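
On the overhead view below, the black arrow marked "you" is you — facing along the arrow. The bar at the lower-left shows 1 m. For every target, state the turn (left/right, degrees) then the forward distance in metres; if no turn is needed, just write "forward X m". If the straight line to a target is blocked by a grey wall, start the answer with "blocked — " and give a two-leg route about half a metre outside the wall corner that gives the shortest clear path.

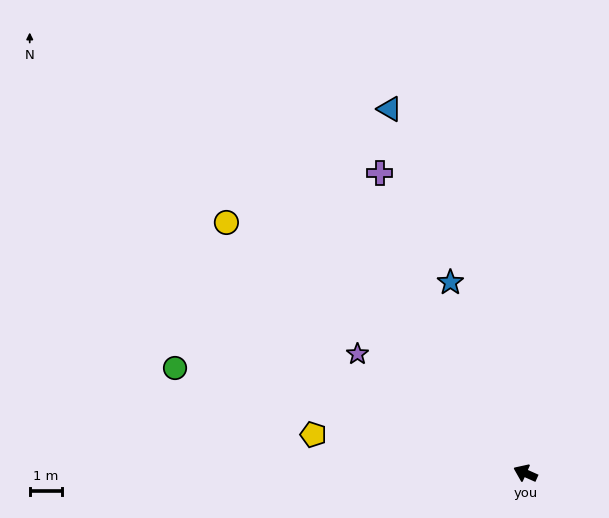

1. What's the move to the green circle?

turn left 7°, forward 11.4 m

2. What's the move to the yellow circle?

turn right 16°, forward 12.2 m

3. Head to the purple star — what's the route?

turn right 11°, forward 6.4 m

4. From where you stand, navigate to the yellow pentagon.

turn left 14°, forward 6.7 m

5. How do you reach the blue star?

turn right 44°, forward 6.4 m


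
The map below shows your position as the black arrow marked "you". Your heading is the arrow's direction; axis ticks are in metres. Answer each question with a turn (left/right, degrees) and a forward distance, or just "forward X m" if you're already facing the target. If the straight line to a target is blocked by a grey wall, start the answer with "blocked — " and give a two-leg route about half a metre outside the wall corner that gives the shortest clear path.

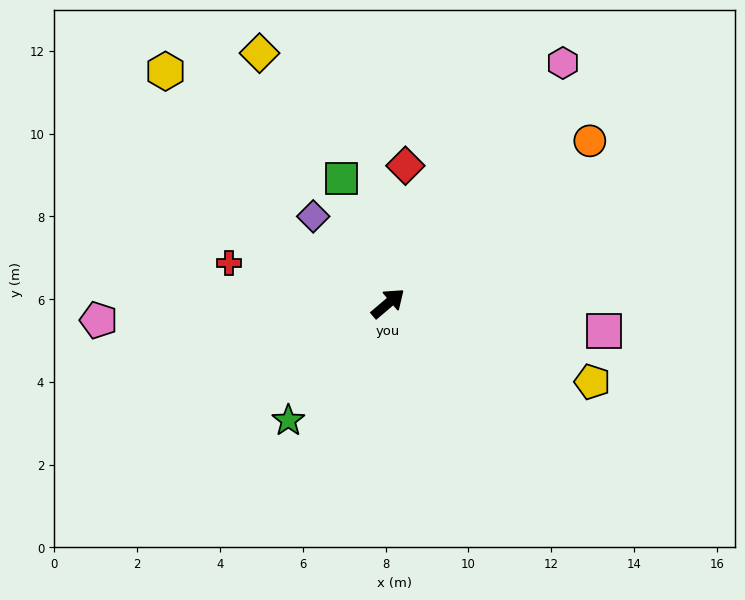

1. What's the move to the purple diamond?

turn left 90°, forward 2.8 m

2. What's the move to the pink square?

turn right 48°, forward 5.3 m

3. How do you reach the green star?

turn right 171°, forward 3.7 m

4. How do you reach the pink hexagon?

turn left 14°, forward 7.2 m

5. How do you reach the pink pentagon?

turn left 143°, forward 7.0 m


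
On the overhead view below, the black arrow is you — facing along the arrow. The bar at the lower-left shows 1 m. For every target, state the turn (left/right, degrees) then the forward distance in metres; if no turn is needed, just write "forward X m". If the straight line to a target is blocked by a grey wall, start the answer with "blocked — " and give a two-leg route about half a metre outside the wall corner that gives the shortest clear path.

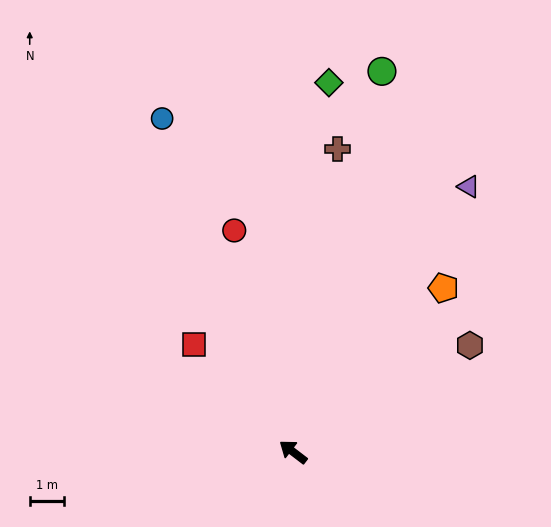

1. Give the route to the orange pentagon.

turn right 95°, forward 6.5 m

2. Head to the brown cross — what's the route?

turn right 61°, forward 9.0 m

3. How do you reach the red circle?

turn right 38°, forward 6.7 m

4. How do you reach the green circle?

turn right 66°, forward 11.4 m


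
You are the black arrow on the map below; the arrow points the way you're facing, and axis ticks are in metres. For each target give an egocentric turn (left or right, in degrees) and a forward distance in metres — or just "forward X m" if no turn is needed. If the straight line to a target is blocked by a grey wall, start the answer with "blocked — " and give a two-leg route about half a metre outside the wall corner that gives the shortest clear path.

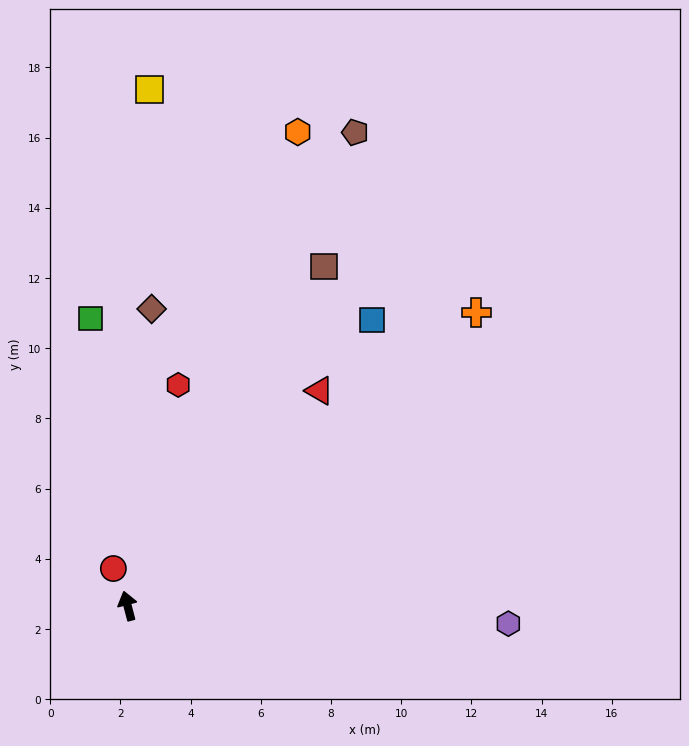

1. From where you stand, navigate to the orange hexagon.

turn right 34°, forward 14.3 m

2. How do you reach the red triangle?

turn right 56°, forward 8.2 m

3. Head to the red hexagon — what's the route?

turn right 28°, forward 6.5 m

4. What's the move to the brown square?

turn right 45°, forward 11.2 m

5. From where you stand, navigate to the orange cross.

turn right 65°, forward 13.0 m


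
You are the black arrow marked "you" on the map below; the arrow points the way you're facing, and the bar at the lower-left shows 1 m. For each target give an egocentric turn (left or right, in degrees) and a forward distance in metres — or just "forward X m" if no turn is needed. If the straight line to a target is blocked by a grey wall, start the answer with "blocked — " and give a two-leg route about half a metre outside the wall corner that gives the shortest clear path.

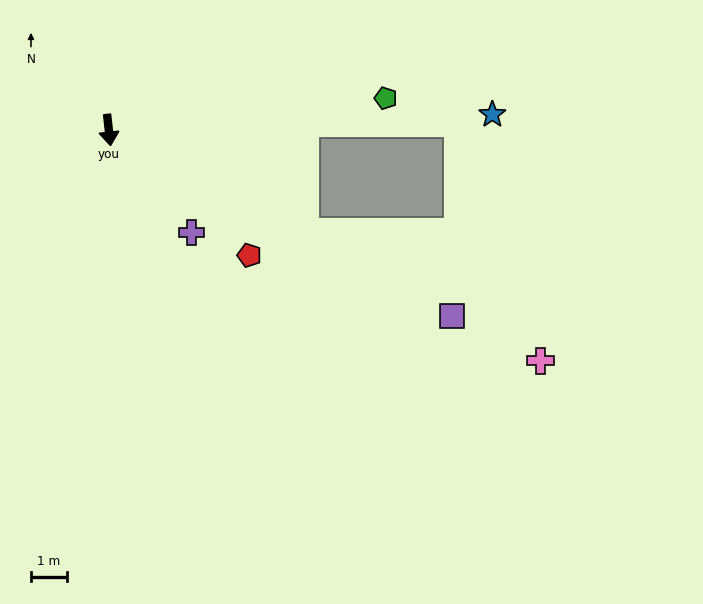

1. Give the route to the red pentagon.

turn left 42°, forward 5.3 m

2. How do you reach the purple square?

turn left 55°, forward 11.0 m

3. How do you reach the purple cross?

turn left 33°, forward 3.7 m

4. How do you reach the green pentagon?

turn left 90°, forward 7.8 m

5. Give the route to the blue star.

turn left 86°, forward 10.8 m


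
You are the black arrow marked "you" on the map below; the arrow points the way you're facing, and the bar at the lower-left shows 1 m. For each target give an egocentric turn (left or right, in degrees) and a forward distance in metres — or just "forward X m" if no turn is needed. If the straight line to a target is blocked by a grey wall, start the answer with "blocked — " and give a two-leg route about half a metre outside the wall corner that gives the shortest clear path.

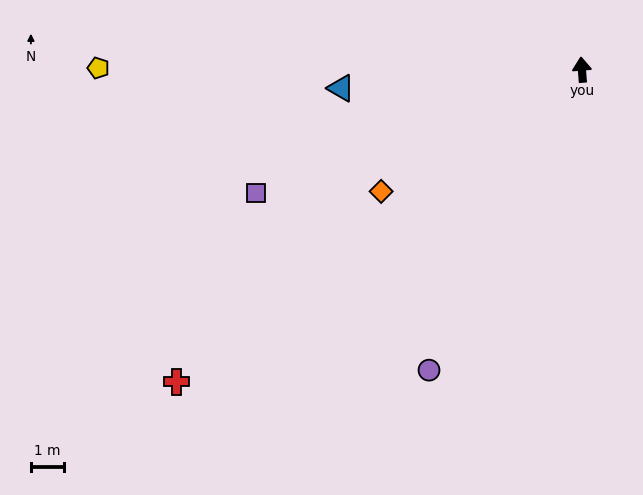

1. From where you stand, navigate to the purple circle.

turn left 149°, forward 10.1 m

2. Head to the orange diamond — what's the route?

turn left 117°, forward 7.0 m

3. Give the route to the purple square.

turn left 106°, forward 10.4 m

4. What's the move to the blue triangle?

turn left 90°, forward 7.2 m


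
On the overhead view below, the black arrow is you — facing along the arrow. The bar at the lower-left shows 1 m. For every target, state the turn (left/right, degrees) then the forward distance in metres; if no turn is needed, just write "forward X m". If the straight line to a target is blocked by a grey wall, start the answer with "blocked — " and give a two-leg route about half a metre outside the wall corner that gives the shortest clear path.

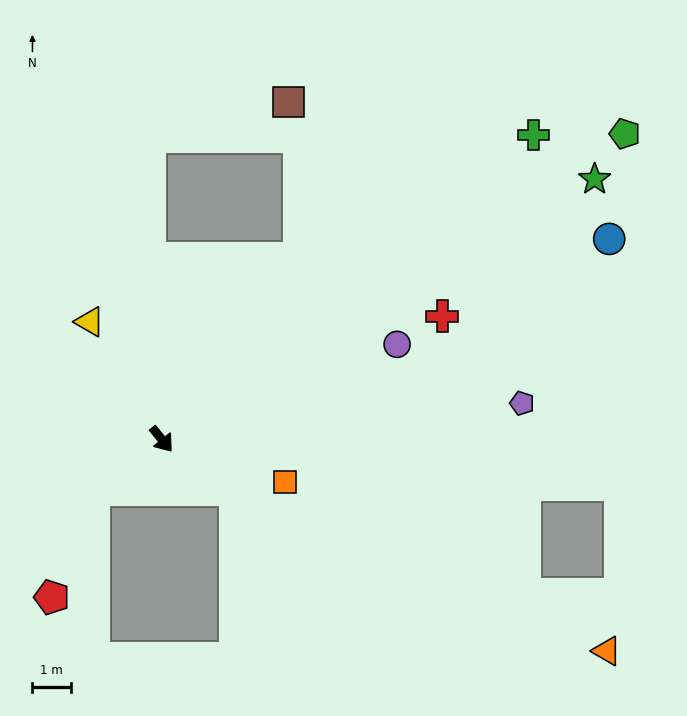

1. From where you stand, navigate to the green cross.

turn left 90°, forward 12.5 m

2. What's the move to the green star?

turn left 82°, forward 13.1 m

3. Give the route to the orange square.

turn left 32°, forward 3.4 m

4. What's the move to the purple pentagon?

turn left 57°, forward 9.4 m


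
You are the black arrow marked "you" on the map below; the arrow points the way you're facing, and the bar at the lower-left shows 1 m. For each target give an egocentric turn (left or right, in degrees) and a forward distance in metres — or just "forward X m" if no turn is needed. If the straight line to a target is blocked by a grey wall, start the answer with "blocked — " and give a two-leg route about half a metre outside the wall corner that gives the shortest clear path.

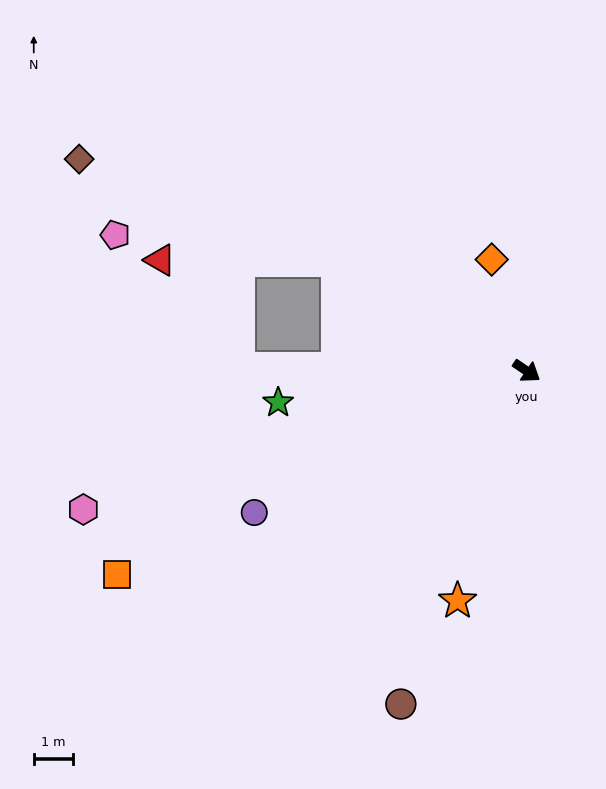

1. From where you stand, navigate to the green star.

turn right 139°, forward 6.4 m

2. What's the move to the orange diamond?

turn left 142°, forward 3.0 m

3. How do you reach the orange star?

turn right 73°, forward 6.1 m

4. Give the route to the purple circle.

turn right 118°, forward 7.8 m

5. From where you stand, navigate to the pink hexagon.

turn right 128°, forward 11.8 m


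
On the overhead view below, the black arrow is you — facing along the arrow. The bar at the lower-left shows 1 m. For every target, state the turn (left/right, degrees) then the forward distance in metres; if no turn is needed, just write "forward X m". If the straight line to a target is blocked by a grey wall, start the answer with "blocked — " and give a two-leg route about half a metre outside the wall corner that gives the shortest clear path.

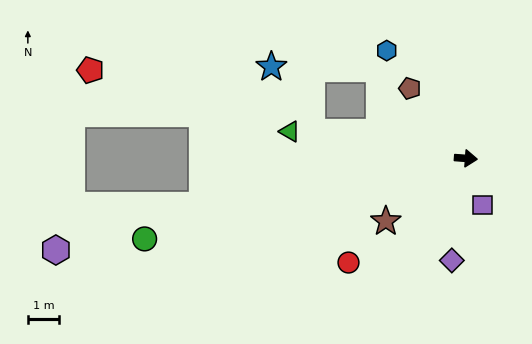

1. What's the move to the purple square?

turn right 66°, forward 1.6 m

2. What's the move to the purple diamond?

turn right 94°, forward 3.3 m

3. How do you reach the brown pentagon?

turn left 133°, forward 2.9 m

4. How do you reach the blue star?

blocked — turn left 174°, forward 5.0 m, then turn right 48°, forward 2.4 m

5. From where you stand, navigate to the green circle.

turn right 162°, forward 10.6 m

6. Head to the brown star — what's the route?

turn right 138°, forward 3.2 m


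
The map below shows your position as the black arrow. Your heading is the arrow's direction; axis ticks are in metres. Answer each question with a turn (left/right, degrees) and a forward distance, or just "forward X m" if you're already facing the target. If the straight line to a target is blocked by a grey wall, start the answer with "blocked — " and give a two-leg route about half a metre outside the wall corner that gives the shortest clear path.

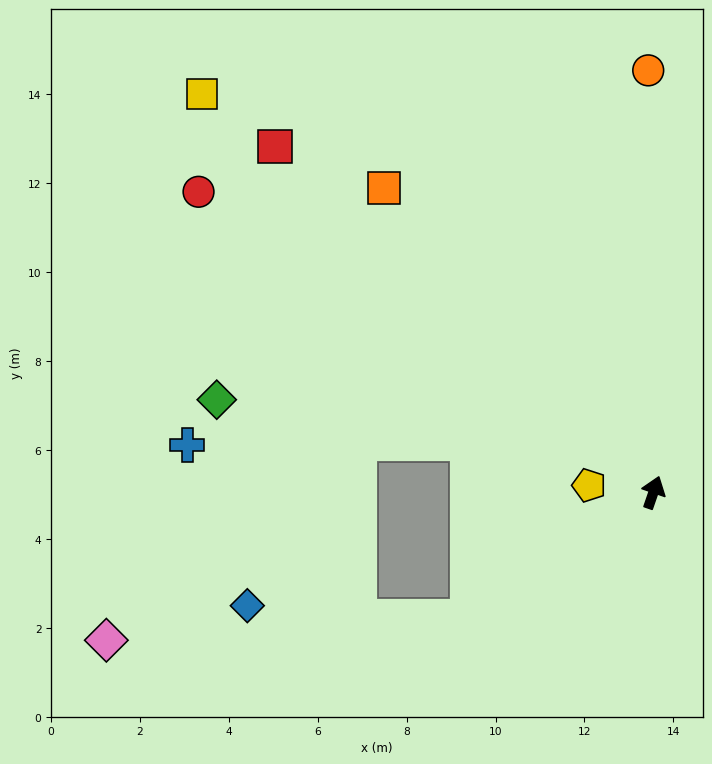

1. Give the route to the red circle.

turn left 76°, forward 12.3 m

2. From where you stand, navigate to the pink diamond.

blocked — turn left 143°, forward 5.0 m, then turn right 30°, forward 8.2 m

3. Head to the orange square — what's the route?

turn left 61°, forward 9.1 m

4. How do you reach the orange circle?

turn left 20°, forward 9.5 m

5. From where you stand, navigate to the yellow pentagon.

turn left 103°, forward 1.5 m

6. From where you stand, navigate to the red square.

turn left 67°, forward 11.5 m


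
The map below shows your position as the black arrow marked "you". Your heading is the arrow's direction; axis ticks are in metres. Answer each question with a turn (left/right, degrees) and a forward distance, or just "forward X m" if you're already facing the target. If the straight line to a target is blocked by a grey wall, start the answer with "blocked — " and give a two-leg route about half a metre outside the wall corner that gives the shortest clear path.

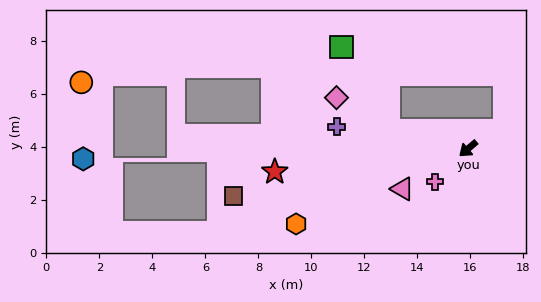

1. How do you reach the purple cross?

turn right 50°, forward 5.0 m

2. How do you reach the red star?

turn right 34°, forward 7.3 m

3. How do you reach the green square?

blocked — turn right 54°, forward 3.1 m, then turn right 46°, forward 3.6 m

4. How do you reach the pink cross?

turn left 4°, forward 1.8 m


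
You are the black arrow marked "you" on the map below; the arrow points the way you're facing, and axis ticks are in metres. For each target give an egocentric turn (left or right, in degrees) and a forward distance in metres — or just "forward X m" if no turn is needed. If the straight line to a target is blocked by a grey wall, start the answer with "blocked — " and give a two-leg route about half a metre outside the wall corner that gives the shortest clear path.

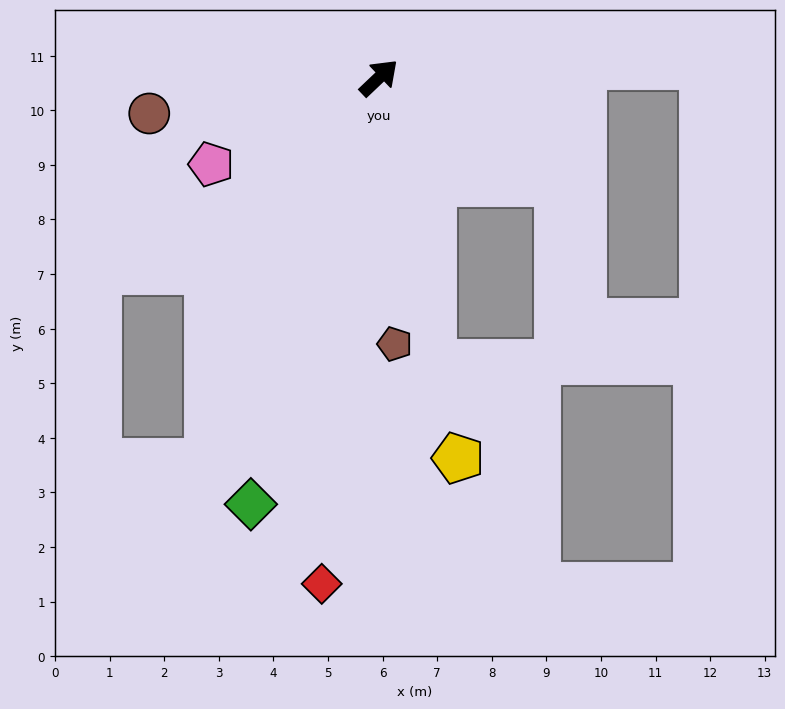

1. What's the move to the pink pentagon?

turn left 164°, forward 3.5 m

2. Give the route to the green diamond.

turn right 150°, forward 8.2 m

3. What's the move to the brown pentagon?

turn right 130°, forward 4.9 m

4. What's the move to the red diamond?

turn right 140°, forward 9.3 m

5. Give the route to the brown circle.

turn left 145°, forward 4.3 m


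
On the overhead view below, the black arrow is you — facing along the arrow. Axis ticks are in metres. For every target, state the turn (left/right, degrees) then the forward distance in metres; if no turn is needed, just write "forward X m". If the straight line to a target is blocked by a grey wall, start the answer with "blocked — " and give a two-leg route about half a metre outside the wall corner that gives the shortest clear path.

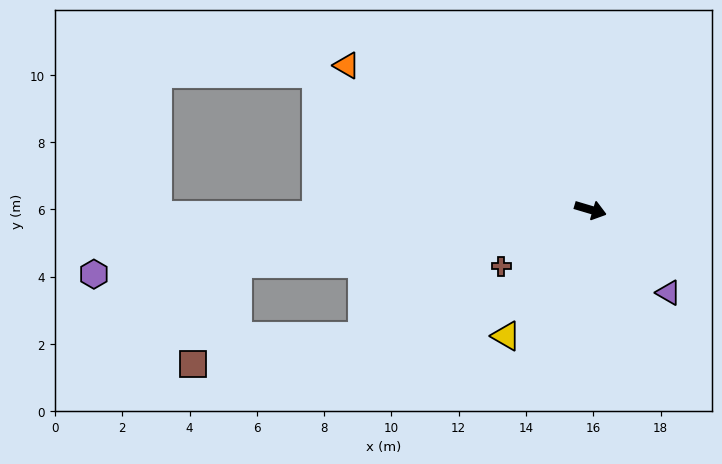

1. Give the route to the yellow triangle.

turn right 107°, forward 4.5 m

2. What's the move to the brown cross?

turn right 131°, forward 3.1 m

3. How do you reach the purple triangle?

turn right 30°, forward 3.4 m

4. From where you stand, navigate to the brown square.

blocked — turn right 155°, forward 10.6 m, then turn left 57°, forward 3.3 m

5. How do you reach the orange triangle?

turn left 166°, forward 8.4 m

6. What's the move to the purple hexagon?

turn right 156°, forward 14.9 m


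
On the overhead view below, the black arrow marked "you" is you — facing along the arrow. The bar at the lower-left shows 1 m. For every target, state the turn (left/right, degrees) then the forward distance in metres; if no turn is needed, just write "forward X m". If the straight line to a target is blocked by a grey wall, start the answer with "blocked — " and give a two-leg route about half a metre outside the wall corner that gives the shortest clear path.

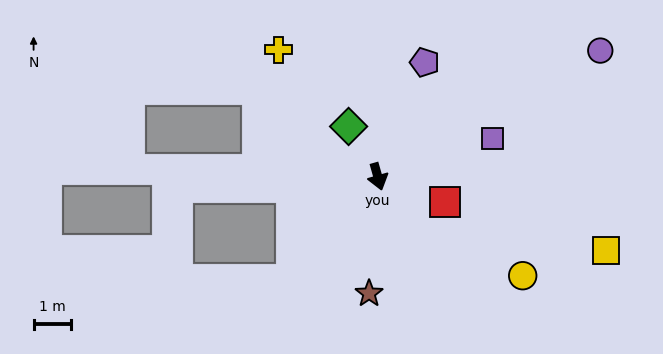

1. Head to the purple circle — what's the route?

turn left 104°, forward 6.8 m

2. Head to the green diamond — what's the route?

turn right 166°, forward 1.5 m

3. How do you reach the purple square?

turn left 93°, forward 3.2 m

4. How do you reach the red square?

turn left 53°, forward 1.9 m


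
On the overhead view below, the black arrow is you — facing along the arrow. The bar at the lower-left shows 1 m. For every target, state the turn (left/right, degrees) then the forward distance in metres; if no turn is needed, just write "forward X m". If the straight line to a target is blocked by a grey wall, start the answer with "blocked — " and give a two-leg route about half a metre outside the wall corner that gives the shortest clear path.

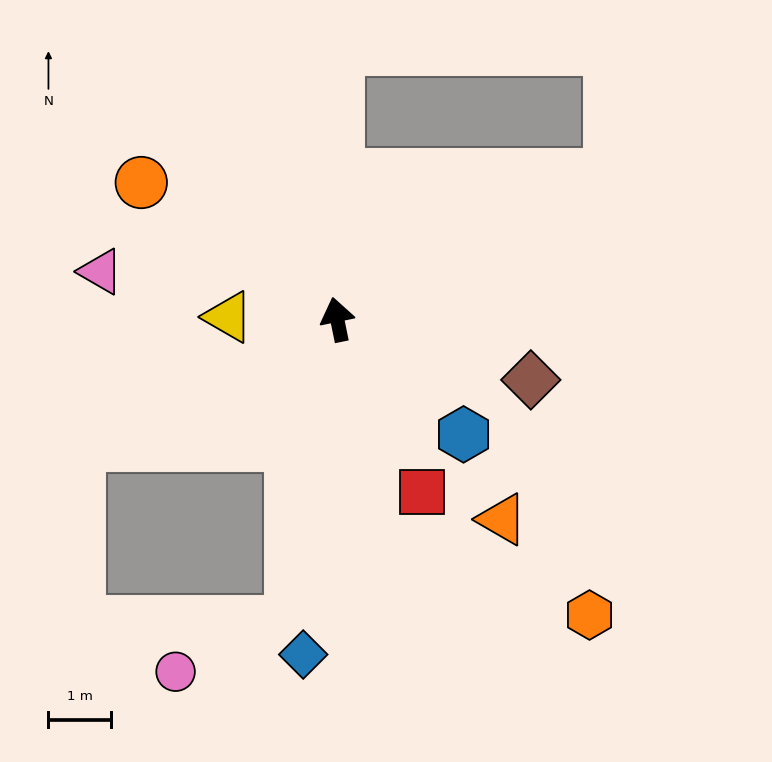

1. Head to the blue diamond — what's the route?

turn left 163°, forward 5.3 m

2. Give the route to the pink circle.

blocked — turn left 160°, forward 4.9 m, then turn right 59°, forward 2.0 m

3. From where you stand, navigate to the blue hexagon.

turn right 144°, forward 2.7 m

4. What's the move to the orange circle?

turn left 43°, forward 3.8 m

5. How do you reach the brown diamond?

turn right 119°, forward 3.2 m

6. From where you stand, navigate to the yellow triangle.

turn left 77°, forward 1.7 m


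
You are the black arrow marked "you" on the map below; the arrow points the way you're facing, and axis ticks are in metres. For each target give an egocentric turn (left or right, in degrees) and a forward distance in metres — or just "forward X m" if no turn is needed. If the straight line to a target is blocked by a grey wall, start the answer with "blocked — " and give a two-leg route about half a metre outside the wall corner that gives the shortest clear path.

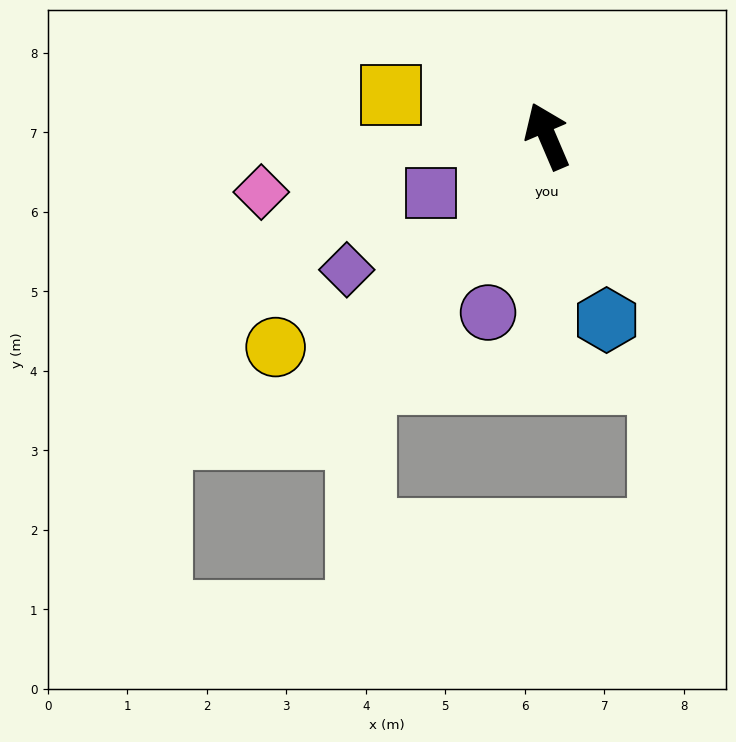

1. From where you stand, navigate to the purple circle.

turn left 138°, forward 2.3 m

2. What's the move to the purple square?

turn left 93°, forward 1.6 m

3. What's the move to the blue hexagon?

turn left 175°, forward 2.4 m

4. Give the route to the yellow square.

turn left 52°, forward 2.0 m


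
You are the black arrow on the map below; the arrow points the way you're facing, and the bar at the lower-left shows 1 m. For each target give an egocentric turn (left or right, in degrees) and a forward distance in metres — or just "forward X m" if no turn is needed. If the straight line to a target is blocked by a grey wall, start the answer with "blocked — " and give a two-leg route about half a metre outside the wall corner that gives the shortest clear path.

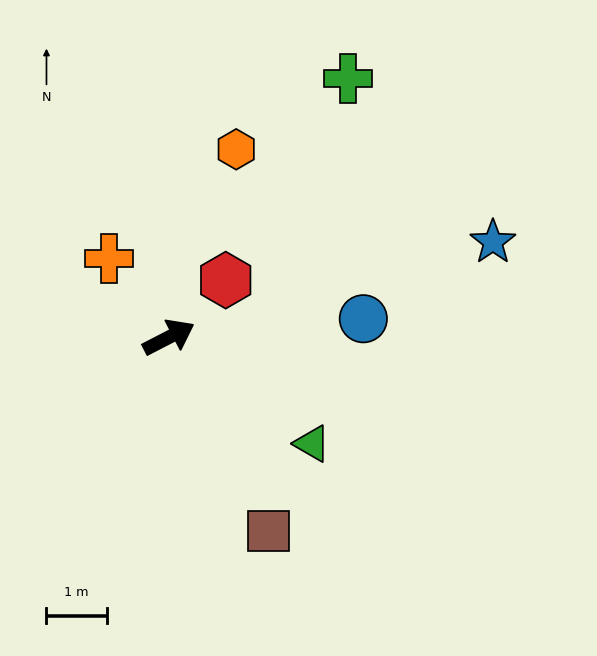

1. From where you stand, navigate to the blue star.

turn right 11°, forward 5.6 m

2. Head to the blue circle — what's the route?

turn right 22°, forward 3.2 m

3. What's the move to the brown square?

turn right 90°, forward 3.6 m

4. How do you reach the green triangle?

turn right 64°, forward 2.9 m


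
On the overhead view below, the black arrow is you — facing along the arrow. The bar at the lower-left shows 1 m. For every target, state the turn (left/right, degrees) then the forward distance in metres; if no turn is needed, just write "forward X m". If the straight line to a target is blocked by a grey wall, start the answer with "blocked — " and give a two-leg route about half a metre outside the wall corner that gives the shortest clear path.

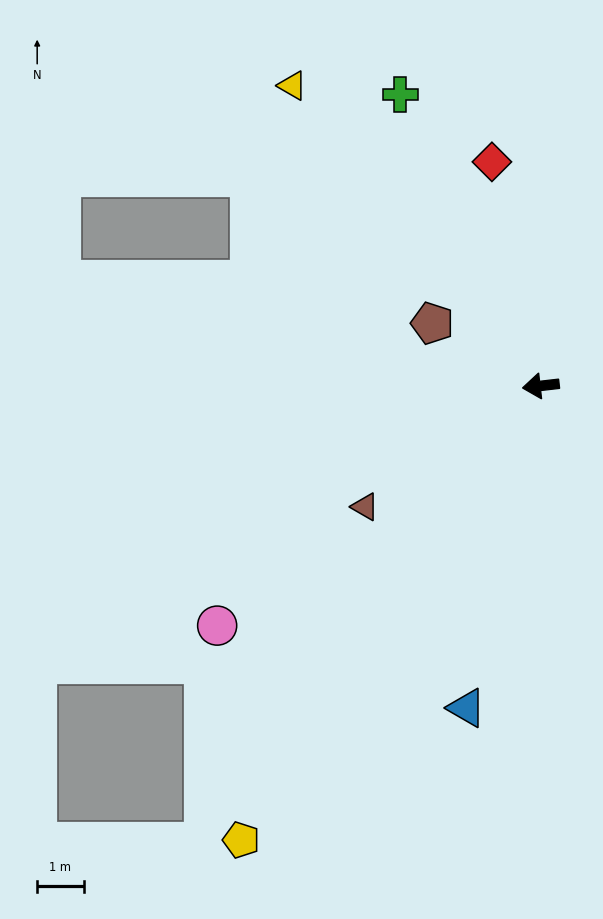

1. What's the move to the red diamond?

turn right 84°, forward 4.9 m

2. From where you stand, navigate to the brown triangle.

turn left 28°, forward 4.6 m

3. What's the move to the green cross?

turn right 71°, forward 6.9 m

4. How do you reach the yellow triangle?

turn right 57°, forward 8.4 m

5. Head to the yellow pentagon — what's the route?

turn left 50°, forward 11.7 m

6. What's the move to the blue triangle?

turn left 70°, forward 7.1 m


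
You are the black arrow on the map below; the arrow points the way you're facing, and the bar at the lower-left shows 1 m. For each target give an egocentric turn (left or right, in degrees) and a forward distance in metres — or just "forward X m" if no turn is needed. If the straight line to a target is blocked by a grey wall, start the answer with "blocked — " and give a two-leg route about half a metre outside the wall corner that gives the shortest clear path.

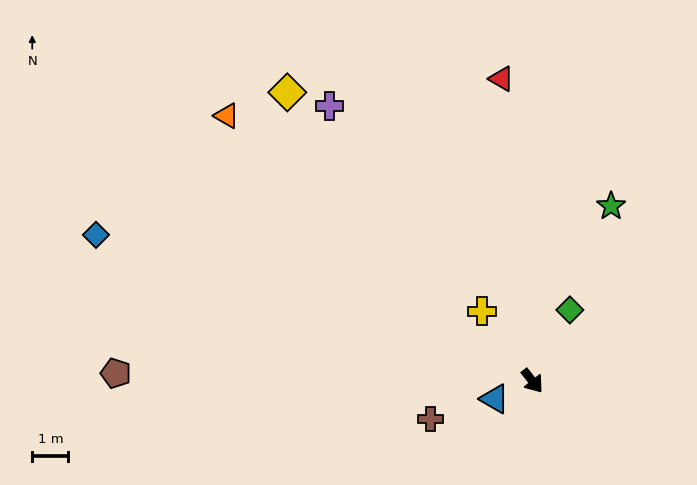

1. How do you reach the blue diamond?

turn right 147°, forward 12.7 m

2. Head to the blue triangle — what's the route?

turn right 103°, forward 1.2 m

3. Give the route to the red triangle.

turn left 147°, forward 8.4 m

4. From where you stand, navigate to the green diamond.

turn left 114°, forward 2.2 m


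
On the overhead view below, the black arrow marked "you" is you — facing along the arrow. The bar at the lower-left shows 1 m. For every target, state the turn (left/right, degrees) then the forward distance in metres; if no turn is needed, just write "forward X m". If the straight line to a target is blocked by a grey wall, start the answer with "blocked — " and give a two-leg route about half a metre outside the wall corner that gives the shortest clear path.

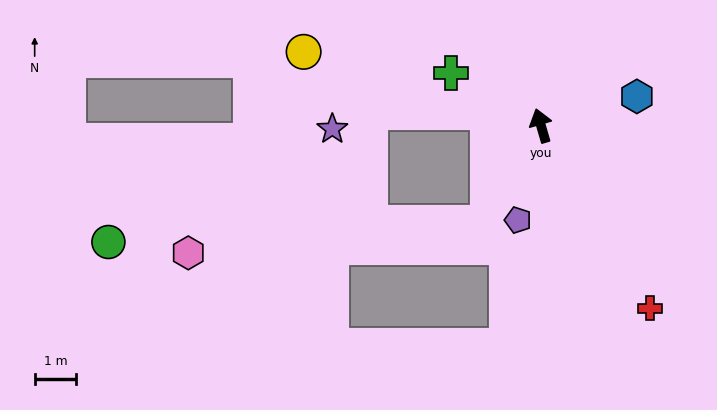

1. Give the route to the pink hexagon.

blocked — turn left 135°, forward 2.7 m, then turn right 56°, forward 7.3 m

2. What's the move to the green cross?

turn left 43°, forward 2.5 m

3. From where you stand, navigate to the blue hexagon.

turn right 89°, forward 2.4 m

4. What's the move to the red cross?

turn right 165°, forward 5.1 m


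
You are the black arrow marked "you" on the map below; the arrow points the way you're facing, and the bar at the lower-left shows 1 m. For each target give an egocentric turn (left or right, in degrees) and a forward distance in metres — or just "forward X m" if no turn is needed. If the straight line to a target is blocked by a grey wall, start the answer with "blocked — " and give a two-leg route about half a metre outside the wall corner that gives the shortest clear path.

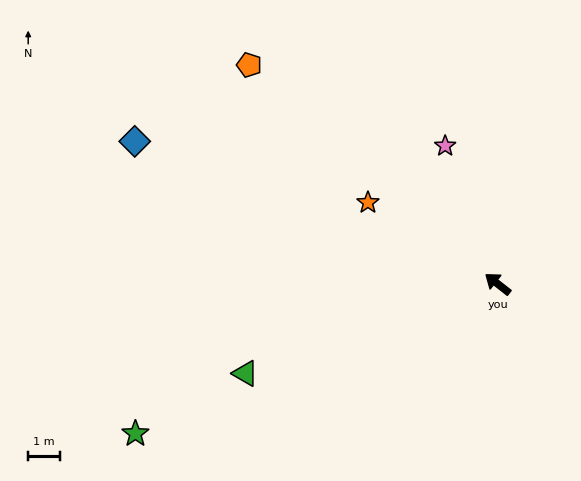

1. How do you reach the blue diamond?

turn left 17°, forward 12.2 m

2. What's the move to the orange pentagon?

turn right 3°, forward 10.3 m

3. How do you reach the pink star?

turn right 31°, forward 4.6 m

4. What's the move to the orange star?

turn left 6°, forward 4.8 m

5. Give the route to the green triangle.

turn left 58°, forward 8.4 m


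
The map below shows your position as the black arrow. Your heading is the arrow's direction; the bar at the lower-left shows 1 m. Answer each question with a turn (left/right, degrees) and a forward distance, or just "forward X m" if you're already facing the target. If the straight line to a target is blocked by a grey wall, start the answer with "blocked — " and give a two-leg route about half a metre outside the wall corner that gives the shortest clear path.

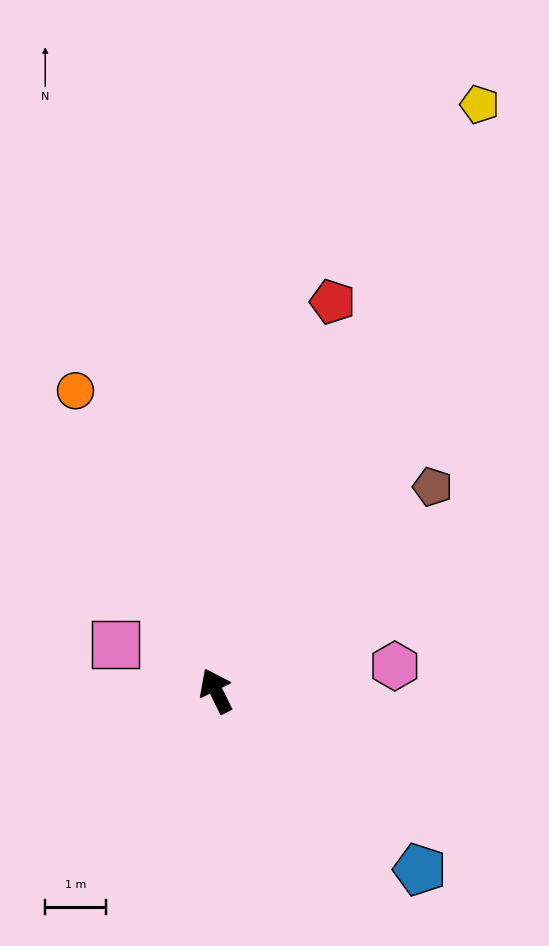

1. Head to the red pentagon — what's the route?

turn right 43°, forward 6.7 m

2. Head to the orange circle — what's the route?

forward 5.5 m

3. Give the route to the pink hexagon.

turn right 108°, forward 3.0 m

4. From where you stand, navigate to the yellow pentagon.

turn right 50°, forward 10.6 m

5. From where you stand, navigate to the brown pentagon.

turn right 73°, forward 4.9 m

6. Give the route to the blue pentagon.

turn right 158°, forward 4.5 m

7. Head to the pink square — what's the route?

turn left 39°, forward 1.8 m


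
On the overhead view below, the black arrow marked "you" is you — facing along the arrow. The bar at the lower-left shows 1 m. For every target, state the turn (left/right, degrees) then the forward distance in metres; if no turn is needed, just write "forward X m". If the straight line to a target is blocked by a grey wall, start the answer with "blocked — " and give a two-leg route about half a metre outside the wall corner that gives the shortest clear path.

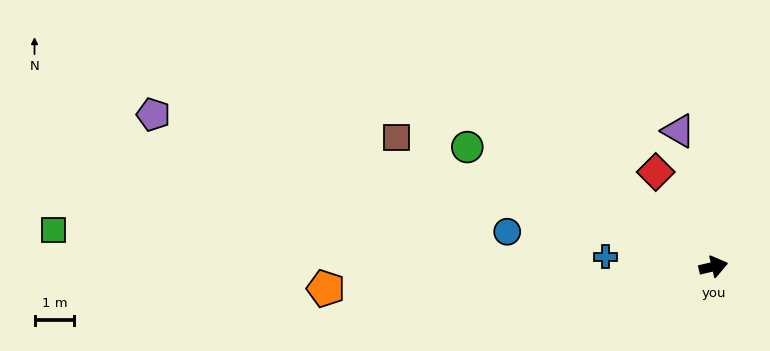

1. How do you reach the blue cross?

turn left 161°, forward 2.7 m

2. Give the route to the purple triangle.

turn left 91°, forward 3.5 m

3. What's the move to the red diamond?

turn left 108°, forward 2.8 m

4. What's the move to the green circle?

turn left 141°, forward 6.9 m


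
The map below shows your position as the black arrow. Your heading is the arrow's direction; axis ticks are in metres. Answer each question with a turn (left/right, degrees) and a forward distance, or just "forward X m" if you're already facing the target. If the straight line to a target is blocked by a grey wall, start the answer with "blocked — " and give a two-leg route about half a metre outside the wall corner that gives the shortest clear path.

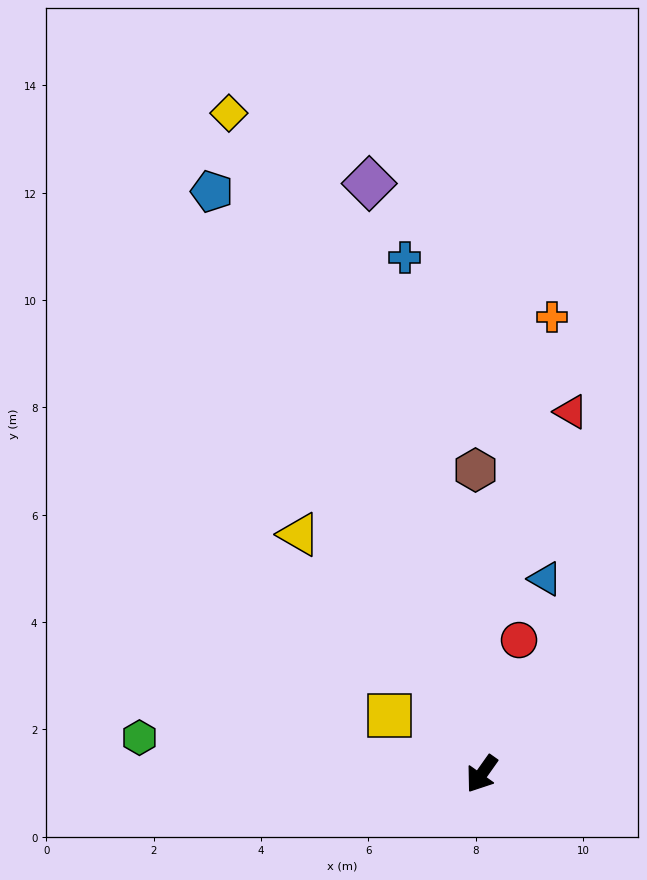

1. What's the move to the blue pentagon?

turn right 120°, forward 12.0 m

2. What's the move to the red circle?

turn right 160°, forward 2.6 m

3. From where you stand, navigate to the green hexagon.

turn right 61°, forward 6.4 m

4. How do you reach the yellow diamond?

turn right 124°, forward 13.2 m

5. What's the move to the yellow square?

turn right 87°, forward 2.0 m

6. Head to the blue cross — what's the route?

turn right 136°, forward 9.7 m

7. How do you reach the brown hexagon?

turn right 144°, forward 5.7 m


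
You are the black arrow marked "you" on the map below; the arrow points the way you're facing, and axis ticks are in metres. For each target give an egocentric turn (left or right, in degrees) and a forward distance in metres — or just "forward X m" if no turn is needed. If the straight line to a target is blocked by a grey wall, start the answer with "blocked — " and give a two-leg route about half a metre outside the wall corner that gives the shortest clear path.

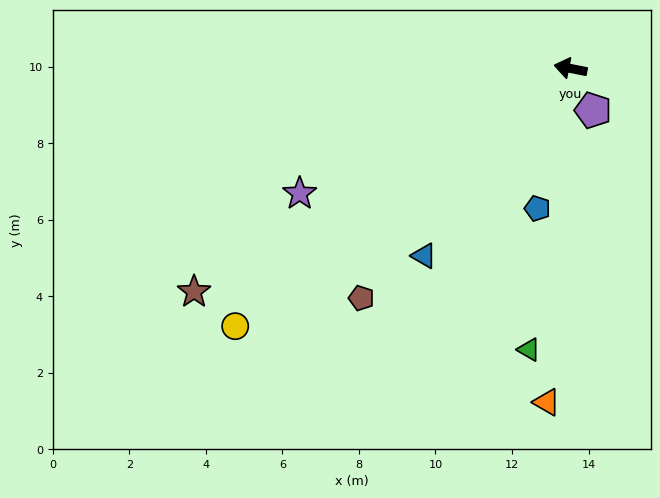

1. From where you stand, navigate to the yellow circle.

turn left 49°, forward 11.1 m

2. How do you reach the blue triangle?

turn left 63°, forward 6.2 m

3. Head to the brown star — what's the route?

turn left 42°, forward 11.4 m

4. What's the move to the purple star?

turn left 36°, forward 7.8 m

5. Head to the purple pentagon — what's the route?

turn left 129°, forward 1.2 m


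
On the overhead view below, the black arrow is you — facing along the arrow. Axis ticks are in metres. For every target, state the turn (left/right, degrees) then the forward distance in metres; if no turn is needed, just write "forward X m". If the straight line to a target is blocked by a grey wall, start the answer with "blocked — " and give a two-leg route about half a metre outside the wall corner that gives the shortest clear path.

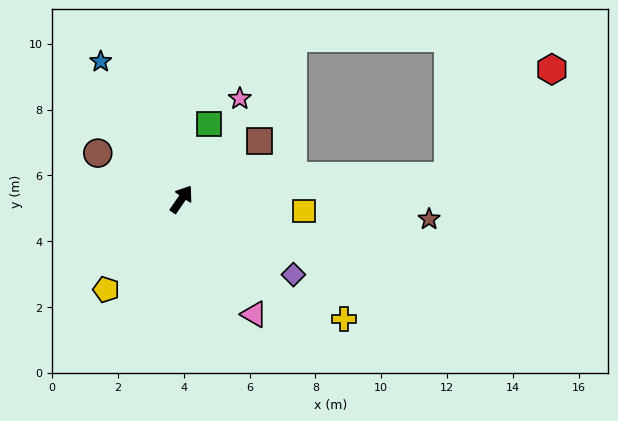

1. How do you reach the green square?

turn left 14°, forward 2.4 m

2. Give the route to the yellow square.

turn right 61°, forward 3.7 m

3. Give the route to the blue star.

turn left 65°, forward 4.9 m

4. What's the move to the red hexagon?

blocked — turn right 50°, forward 8.1 m, then turn left 40°, forward 4.5 m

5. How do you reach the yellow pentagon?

turn left 175°, forward 3.6 m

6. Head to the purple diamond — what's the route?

turn right 89°, forward 4.1 m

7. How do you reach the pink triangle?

turn right 113°, forward 4.1 m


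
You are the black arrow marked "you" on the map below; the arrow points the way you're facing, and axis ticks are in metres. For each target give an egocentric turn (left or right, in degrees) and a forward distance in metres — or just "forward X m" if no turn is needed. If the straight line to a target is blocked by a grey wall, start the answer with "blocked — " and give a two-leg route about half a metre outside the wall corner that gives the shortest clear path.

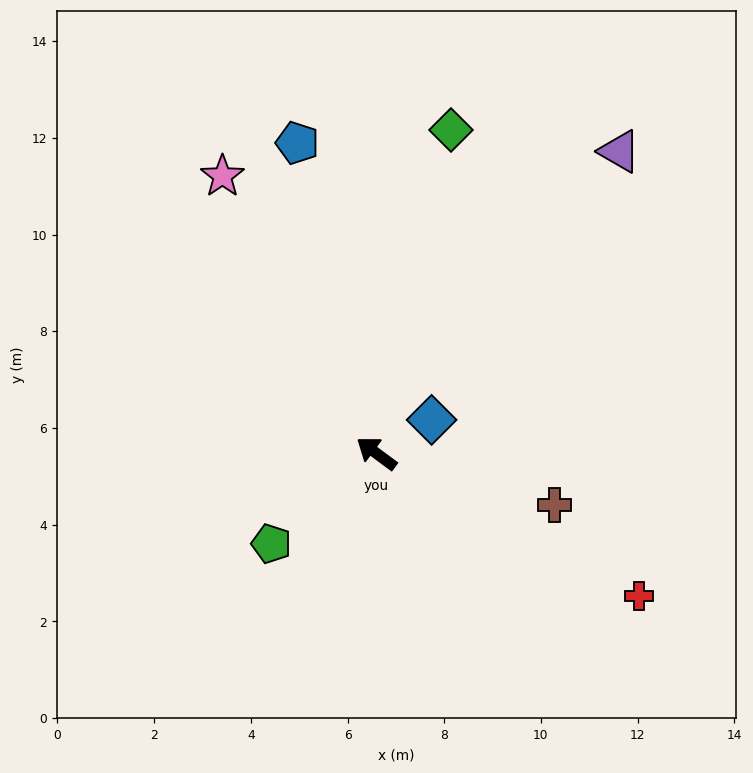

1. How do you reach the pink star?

turn right 24°, forward 6.6 m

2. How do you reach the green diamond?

turn right 66°, forward 6.9 m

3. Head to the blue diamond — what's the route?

turn right 112°, forward 1.3 m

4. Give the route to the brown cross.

turn right 160°, forward 3.8 m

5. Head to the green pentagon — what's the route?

turn left 77°, forward 2.9 m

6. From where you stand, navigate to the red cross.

turn right 172°, forward 6.2 m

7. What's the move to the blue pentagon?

turn right 39°, forward 6.6 m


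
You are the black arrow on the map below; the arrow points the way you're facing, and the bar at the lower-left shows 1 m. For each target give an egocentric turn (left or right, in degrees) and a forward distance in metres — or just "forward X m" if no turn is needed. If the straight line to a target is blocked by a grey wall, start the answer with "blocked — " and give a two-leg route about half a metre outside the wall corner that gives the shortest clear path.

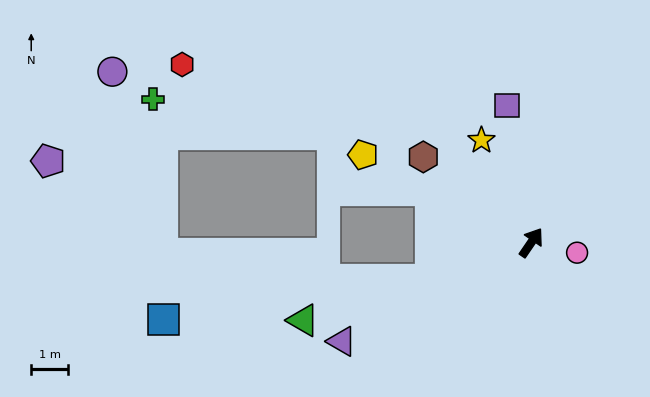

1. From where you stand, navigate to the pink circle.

turn right 68°, forward 1.3 m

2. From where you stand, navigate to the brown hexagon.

turn left 86°, forward 3.7 m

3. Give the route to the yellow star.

turn left 60°, forward 3.1 m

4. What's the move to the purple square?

turn left 44°, forward 3.8 m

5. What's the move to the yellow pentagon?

turn left 97°, forward 5.2 m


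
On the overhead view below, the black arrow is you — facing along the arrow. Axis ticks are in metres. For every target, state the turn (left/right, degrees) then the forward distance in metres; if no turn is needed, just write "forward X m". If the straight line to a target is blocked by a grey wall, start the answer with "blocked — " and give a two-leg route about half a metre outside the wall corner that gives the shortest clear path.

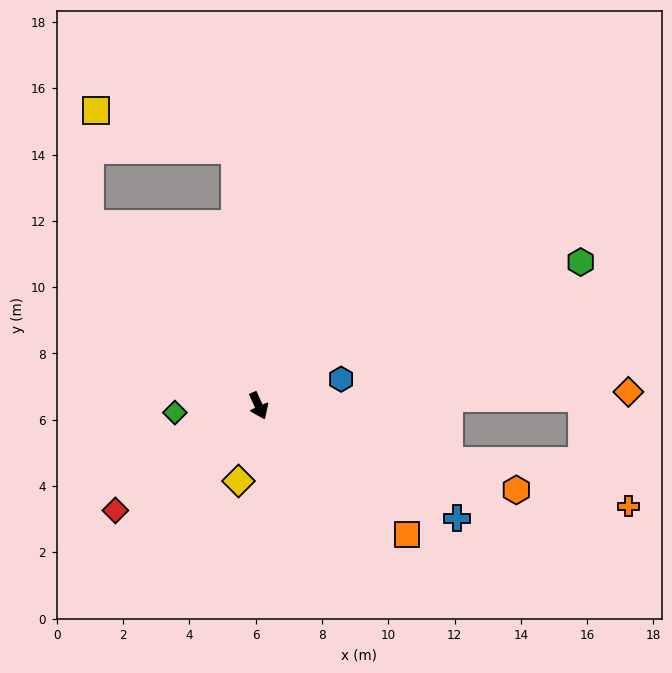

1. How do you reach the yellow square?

blocked — turn left 161°, forward 7.8 m, then turn left 69°, forward 4.3 m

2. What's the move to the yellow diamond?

turn right 39°, forward 2.3 m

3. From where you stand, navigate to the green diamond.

turn right 110°, forward 2.5 m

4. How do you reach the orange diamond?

turn left 68°, forward 11.2 m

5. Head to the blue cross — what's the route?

turn left 36°, forward 6.9 m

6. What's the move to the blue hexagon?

turn left 84°, forward 2.6 m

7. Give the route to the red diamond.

turn right 78°, forward 5.4 m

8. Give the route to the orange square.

turn left 25°, forward 5.9 m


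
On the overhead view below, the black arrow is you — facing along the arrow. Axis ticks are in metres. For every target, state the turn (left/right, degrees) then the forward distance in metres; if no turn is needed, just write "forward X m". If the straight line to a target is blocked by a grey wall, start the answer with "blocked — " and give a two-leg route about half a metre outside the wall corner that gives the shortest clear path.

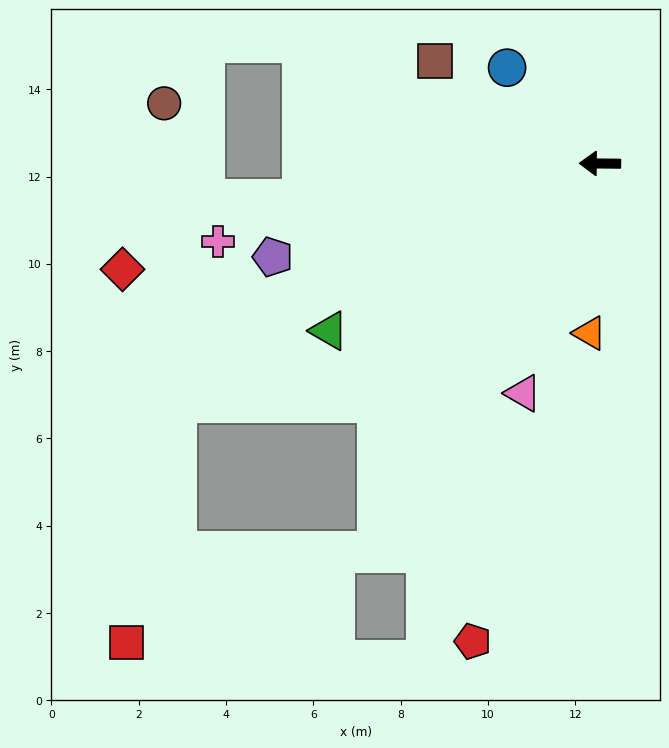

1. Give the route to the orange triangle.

turn left 87°, forward 3.9 m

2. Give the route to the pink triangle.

turn left 72°, forward 5.5 m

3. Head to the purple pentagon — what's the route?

turn left 17°, forward 7.8 m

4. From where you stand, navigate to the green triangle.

turn left 32°, forward 7.3 m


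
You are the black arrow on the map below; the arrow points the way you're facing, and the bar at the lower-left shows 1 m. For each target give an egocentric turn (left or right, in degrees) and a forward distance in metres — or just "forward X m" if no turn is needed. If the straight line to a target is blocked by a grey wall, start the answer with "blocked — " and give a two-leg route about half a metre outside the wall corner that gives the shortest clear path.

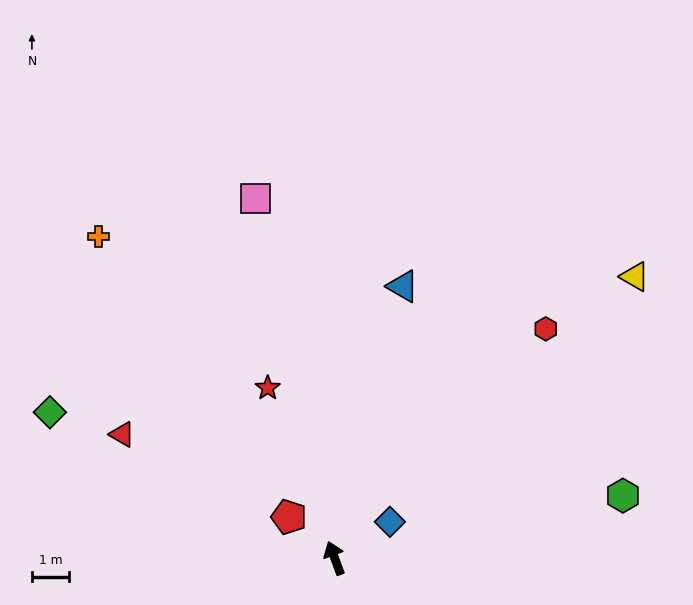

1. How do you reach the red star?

forward 5.0 m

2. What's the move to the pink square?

turn right 8°, forward 10.0 m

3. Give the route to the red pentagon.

turn left 28°, forward 1.7 m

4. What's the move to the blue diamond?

turn right 77°, forward 1.8 m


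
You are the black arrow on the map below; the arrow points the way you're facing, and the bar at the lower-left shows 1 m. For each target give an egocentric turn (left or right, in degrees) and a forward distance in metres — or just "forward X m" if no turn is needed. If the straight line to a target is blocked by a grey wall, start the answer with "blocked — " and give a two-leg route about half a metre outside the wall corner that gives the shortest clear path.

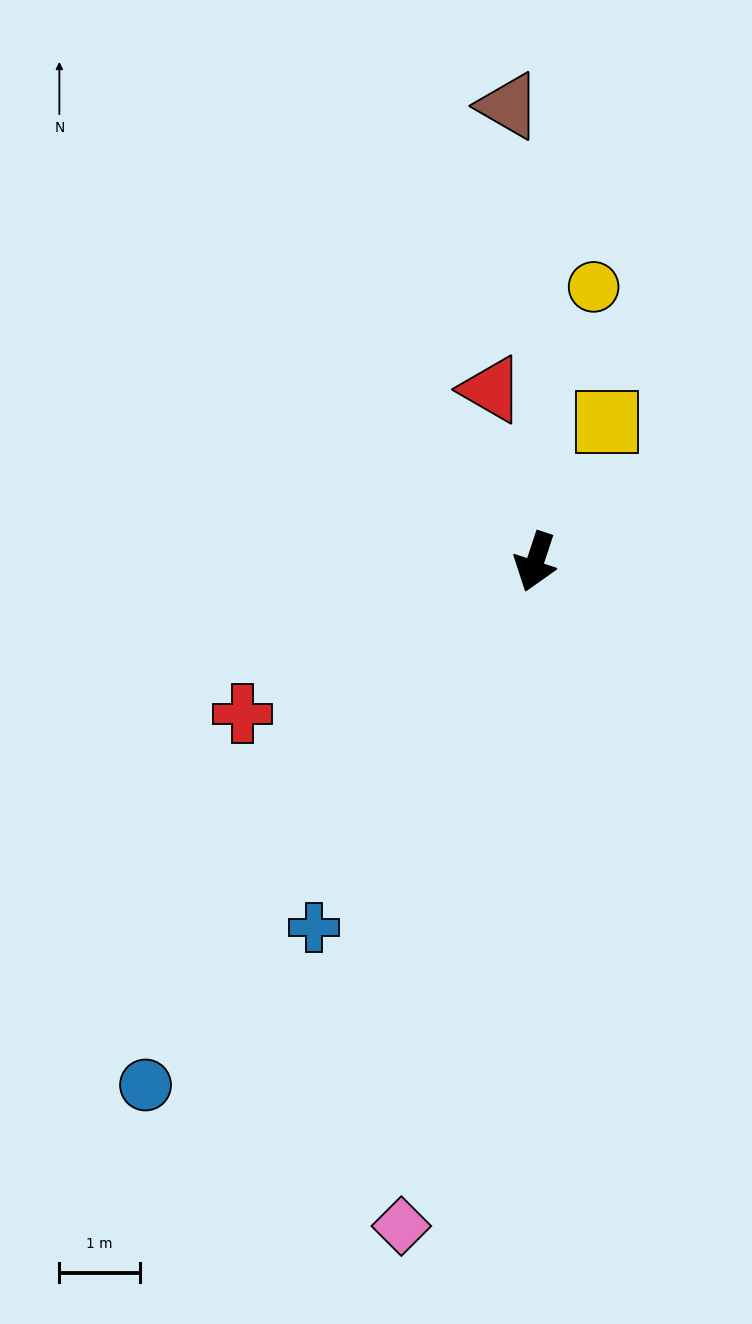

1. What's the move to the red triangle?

turn right 147°, forward 2.2 m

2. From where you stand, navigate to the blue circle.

turn right 18°, forward 8.1 m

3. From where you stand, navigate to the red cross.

turn right 44°, forward 4.1 m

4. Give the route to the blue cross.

turn right 13°, forward 5.3 m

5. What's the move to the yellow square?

turn left 171°, forward 1.9 m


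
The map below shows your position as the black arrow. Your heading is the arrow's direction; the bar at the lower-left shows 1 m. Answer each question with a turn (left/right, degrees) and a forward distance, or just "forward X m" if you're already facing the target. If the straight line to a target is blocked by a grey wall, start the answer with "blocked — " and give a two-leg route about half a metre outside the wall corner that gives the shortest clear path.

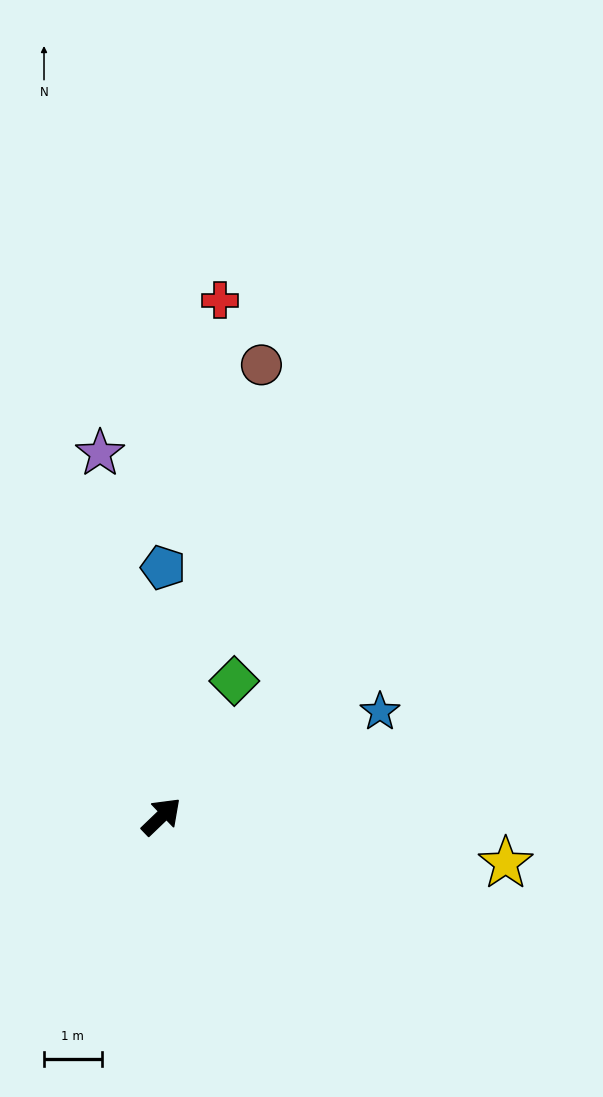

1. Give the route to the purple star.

turn left 56°, forward 6.4 m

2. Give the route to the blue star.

turn right 18°, forward 4.2 m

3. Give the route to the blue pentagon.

turn left 46°, forward 4.3 m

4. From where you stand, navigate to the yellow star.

turn right 52°, forward 6.0 m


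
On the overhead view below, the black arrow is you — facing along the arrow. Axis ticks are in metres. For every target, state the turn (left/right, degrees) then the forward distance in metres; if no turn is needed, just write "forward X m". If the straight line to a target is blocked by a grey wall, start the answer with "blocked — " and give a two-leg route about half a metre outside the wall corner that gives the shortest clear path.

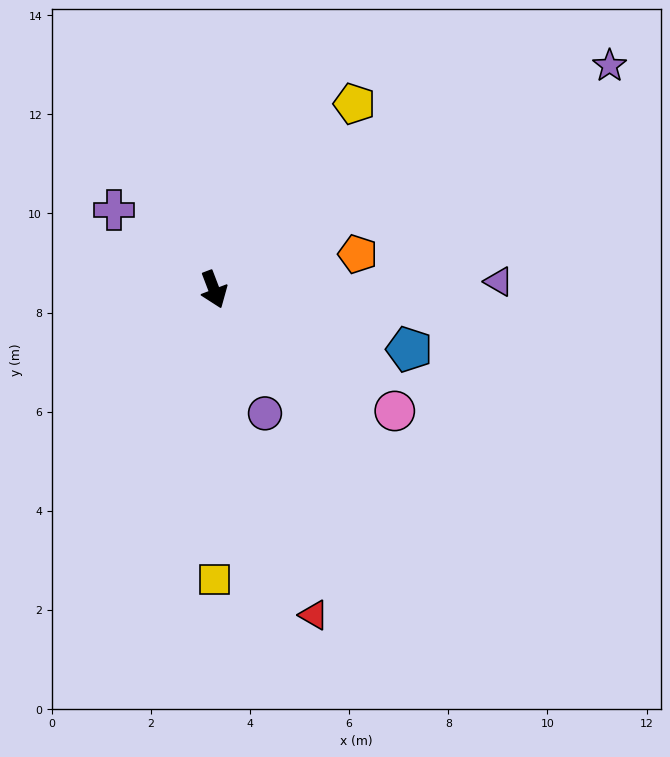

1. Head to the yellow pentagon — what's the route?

turn left 122°, forward 4.7 m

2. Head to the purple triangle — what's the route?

turn left 71°, forward 5.7 m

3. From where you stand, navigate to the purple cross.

turn right 149°, forward 2.6 m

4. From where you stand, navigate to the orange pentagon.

turn left 83°, forward 3.0 m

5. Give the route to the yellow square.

turn right 21°, forward 5.8 m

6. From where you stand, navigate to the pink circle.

turn left 35°, forward 4.4 m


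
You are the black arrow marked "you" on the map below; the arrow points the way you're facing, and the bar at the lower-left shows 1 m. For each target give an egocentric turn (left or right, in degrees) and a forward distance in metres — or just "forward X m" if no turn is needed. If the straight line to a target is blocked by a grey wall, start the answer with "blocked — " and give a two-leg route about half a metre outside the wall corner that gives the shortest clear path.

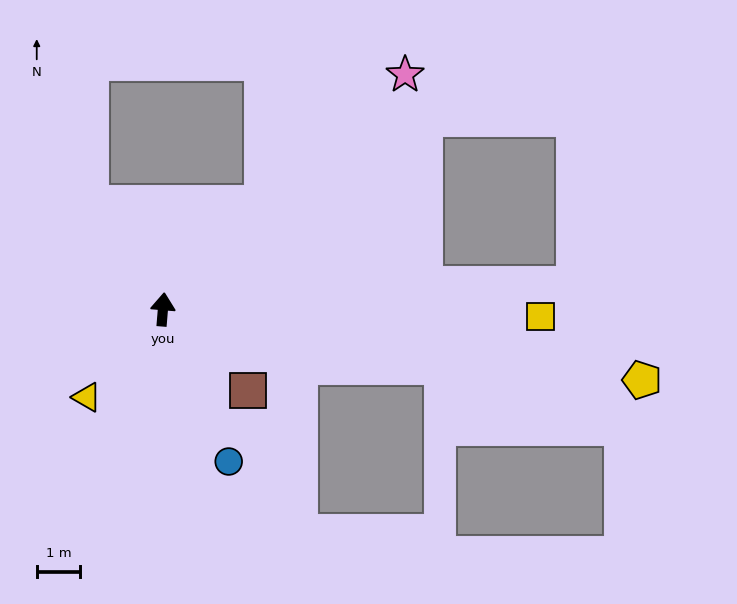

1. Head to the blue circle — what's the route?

turn right 152°, forward 3.8 m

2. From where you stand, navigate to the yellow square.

turn right 86°, forward 8.7 m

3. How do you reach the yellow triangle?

turn left 144°, forward 2.7 m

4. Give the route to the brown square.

turn right 129°, forward 2.7 m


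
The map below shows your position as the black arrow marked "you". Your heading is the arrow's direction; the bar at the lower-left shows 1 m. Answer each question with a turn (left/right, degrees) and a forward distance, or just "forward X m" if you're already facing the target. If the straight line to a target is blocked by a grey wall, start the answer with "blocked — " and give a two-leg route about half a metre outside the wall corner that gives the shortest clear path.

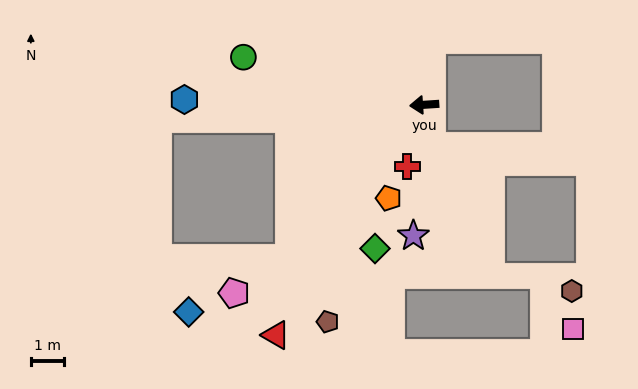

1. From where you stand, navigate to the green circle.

turn right 18°, forward 5.7 m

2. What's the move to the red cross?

turn left 71°, forward 2.0 m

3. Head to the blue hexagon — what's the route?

turn right 5°, forward 7.3 m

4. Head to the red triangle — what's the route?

turn left 53°, forward 8.4 m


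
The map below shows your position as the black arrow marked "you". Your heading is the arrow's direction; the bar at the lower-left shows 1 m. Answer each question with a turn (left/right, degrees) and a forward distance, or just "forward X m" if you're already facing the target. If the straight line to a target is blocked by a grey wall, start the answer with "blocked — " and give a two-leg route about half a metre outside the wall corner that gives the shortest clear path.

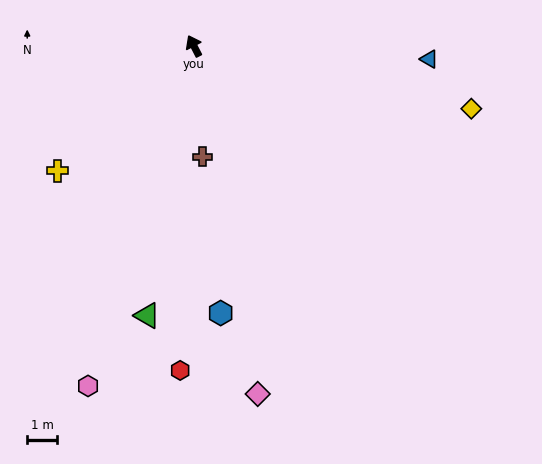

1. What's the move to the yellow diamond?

turn right 130°, forward 9.6 m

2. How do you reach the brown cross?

turn left 157°, forward 3.8 m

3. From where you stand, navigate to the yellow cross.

turn left 105°, forward 6.3 m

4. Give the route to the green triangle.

turn left 143°, forward 9.3 m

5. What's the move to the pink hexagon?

turn left 135°, forward 12.1 m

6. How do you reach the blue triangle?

turn right 120°, forward 8.0 m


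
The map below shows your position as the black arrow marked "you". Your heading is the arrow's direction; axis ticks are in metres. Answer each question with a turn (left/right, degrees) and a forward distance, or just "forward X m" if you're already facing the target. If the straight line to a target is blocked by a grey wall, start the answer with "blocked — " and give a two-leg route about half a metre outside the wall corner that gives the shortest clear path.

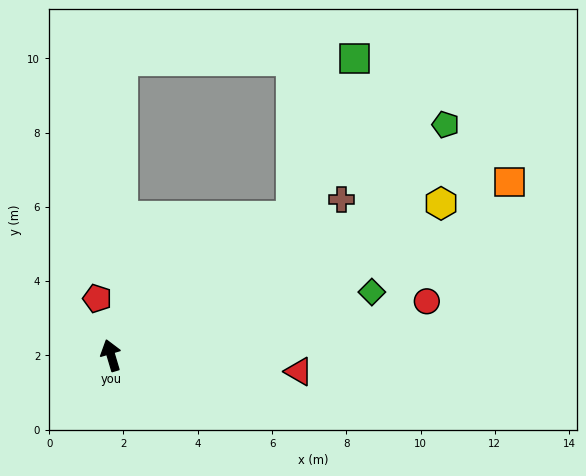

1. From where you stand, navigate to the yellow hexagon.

turn right 82°, forward 9.8 m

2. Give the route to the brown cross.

turn right 72°, forward 7.5 m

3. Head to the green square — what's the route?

blocked — turn right 69°, forward 6.1 m, then turn left 31°, forward 4.6 m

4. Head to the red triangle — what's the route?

turn right 111°, forward 5.1 m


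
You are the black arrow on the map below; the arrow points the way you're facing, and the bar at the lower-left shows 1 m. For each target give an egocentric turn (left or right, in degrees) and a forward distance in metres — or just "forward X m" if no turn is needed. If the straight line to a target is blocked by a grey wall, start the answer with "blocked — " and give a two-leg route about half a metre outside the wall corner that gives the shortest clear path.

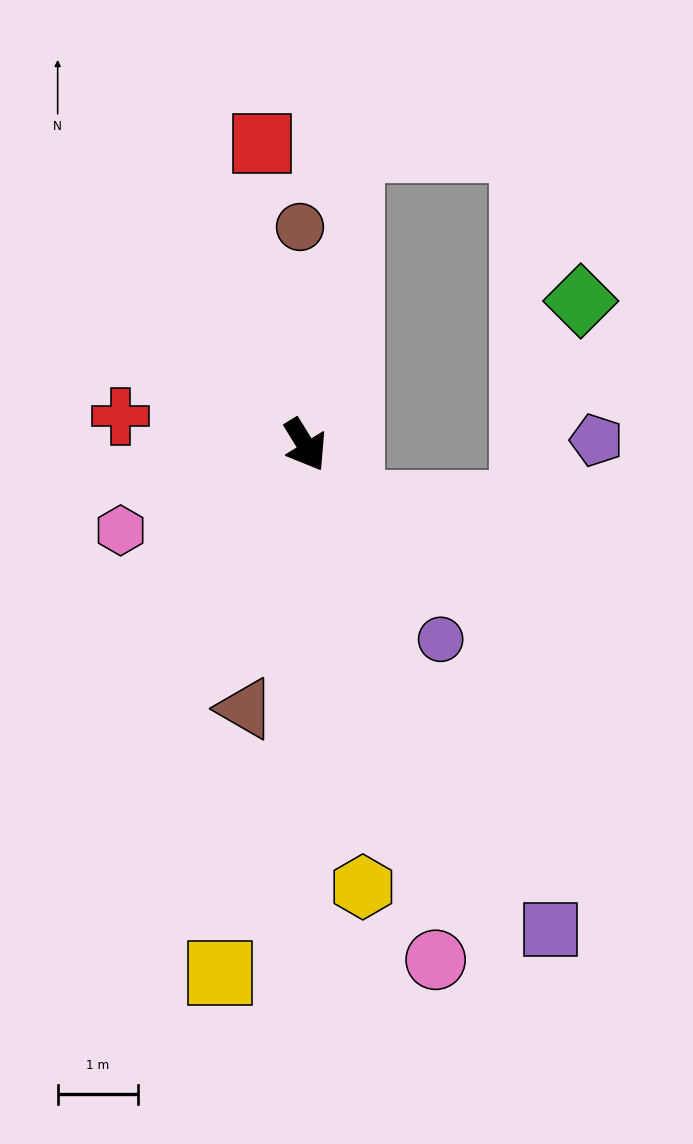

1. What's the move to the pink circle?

turn right 17°, forward 6.6 m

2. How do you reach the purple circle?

turn left 3°, forward 3.0 m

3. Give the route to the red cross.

turn right 131°, forward 2.3 m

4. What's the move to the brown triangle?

turn right 44°, forward 3.4 m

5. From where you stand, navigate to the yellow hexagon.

turn right 24°, forward 5.6 m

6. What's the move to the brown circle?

turn left 150°, forward 2.7 m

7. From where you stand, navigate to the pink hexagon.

turn right 97°, forward 2.5 m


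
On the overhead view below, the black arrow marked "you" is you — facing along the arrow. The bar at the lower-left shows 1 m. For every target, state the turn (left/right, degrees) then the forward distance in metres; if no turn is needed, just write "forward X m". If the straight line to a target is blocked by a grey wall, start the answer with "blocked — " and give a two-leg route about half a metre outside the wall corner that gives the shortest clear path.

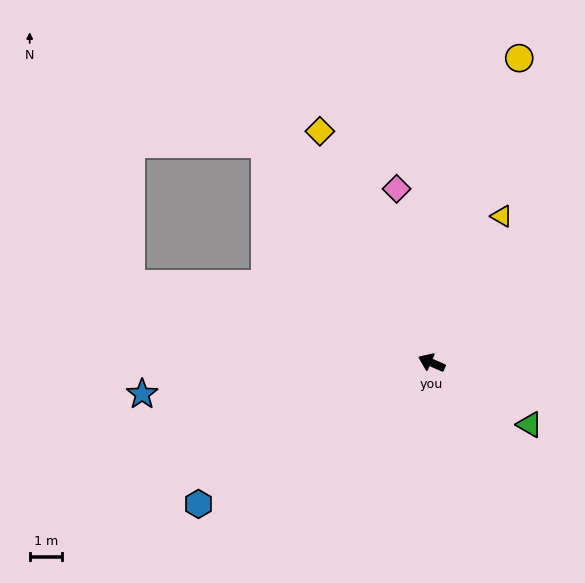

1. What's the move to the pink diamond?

turn right 55°, forward 5.4 m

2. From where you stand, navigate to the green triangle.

turn left 171°, forward 3.5 m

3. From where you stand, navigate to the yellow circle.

turn right 82°, forward 9.7 m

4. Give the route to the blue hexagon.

turn left 55°, forward 8.4 m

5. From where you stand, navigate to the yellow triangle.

turn right 92°, forward 5.0 m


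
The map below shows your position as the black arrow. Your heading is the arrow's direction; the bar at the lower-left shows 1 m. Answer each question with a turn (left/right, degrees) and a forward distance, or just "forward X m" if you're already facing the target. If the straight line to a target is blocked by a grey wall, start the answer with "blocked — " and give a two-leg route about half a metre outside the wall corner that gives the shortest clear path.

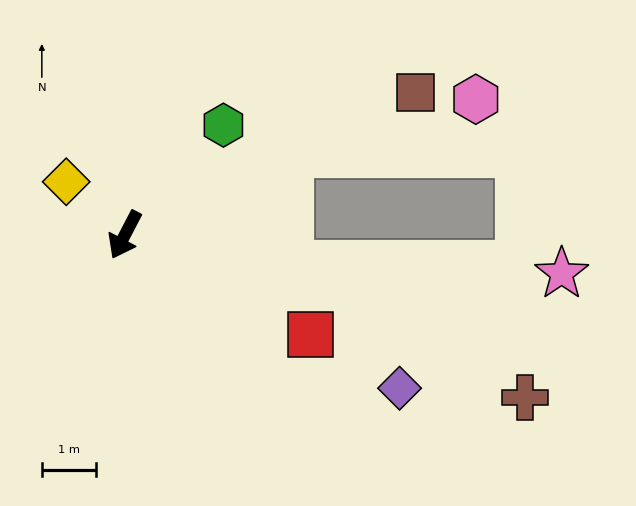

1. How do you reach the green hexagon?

turn left 166°, forward 2.7 m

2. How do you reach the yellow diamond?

turn right 105°, forward 1.5 m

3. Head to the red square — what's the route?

turn left 89°, forward 3.9 m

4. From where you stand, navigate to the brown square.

turn left 144°, forward 5.9 m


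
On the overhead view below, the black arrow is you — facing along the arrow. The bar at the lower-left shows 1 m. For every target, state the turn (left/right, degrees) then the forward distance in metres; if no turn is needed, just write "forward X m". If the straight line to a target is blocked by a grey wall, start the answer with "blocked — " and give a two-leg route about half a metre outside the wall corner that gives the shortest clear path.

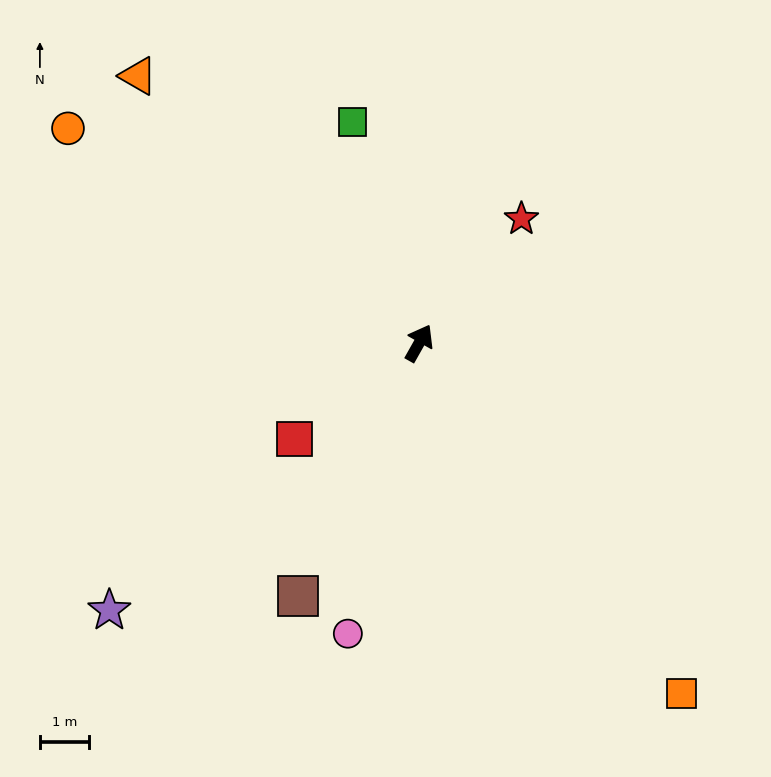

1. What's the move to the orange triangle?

turn left 76°, forward 7.9 m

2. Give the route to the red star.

turn right 10°, forward 3.3 m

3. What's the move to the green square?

turn left 46°, forward 4.7 m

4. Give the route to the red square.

turn left 157°, forward 3.2 m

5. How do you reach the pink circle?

turn right 164°, forward 6.1 m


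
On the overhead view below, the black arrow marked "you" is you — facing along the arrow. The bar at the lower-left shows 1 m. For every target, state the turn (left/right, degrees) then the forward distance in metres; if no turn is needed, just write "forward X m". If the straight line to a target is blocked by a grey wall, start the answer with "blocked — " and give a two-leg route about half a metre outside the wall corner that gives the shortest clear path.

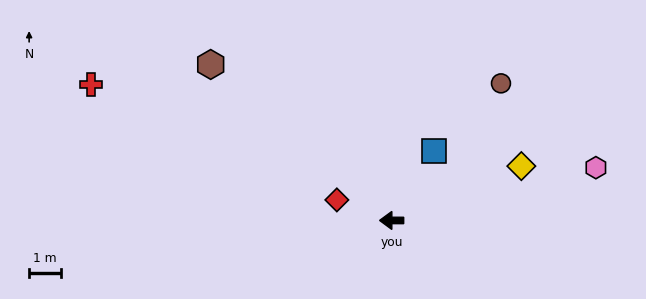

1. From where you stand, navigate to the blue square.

turn right 121°, forward 2.5 m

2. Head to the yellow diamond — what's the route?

turn right 157°, forward 4.4 m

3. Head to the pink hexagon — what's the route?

turn right 165°, forward 6.5 m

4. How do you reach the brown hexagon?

turn right 41°, forward 7.4 m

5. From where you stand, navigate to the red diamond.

turn right 20°, forward 1.8 m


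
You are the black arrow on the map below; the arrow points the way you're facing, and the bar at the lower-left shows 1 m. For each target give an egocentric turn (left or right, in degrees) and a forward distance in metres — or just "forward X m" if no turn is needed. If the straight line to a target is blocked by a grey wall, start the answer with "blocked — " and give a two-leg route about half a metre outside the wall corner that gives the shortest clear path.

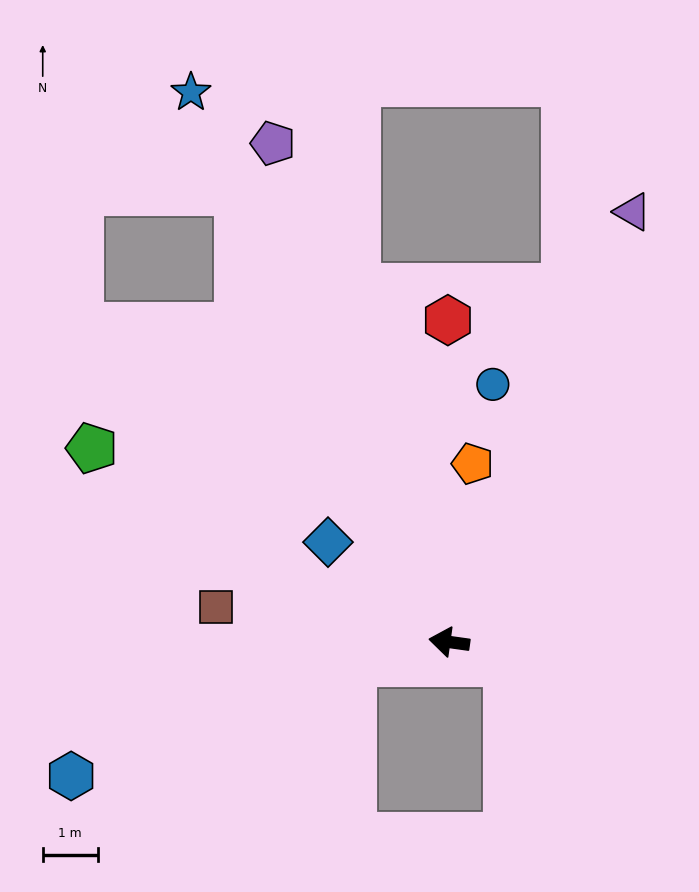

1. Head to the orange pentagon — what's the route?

turn right 90°, forward 3.3 m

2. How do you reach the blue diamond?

turn right 32°, forward 2.9 m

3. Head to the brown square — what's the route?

forward 4.3 m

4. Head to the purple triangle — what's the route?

turn right 105°, forward 8.5 m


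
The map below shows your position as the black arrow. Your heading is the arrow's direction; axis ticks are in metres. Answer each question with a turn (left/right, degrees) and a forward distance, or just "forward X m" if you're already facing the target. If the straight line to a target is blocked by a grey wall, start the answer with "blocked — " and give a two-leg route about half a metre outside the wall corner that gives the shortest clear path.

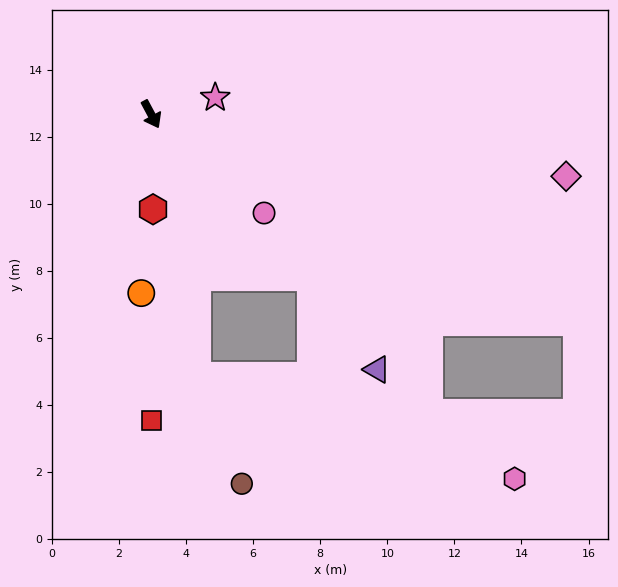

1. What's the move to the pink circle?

turn left 21°, forward 4.5 m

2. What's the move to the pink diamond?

turn left 53°, forward 12.5 m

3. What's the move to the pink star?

turn left 76°, forward 2.0 m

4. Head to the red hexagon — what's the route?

turn right 27°, forward 2.8 m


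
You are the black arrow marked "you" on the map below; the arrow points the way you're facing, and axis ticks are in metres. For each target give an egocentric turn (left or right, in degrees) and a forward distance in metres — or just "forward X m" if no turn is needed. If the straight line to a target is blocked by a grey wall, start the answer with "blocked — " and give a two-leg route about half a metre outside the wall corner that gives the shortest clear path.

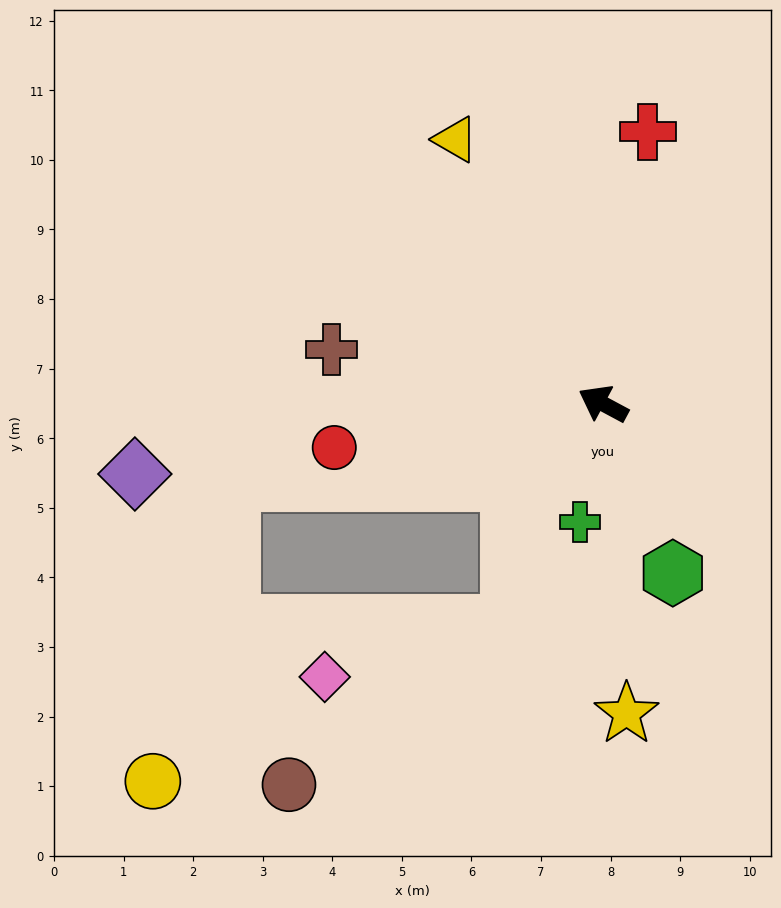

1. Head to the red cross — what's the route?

turn right 71°, forward 4.0 m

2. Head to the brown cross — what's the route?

turn left 17°, forward 4.0 m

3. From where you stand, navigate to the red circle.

turn left 37°, forward 3.9 m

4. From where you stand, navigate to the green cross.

turn left 107°, forward 1.7 m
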